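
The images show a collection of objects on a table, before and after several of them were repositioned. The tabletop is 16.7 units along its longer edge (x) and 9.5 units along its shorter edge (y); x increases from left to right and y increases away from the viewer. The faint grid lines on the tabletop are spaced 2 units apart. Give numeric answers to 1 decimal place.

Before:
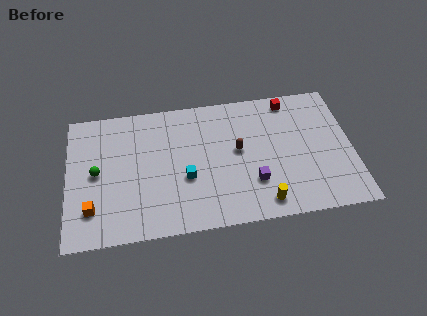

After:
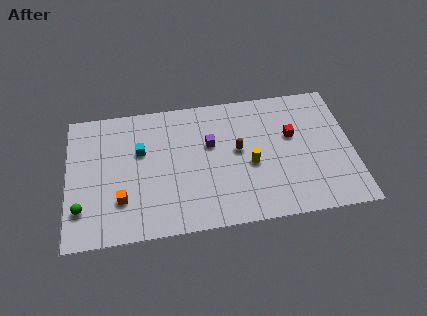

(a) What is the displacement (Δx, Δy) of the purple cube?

(-2.4, 3.1)

From the two frames, the purple cube sits at roughly (10.8, 2.8) before and (8.4, 5.9) after.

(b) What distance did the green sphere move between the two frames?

2.6

From (1.7, 4.8) to (0.8, 2.4), the green sphere covered √(0.9² + 2.4²) ≈ 2.6 units.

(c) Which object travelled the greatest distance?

the purple cube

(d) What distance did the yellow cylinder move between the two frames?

2.9

The yellow cylinder was near (11.3, 1.3) before and (10.7, 4.1) after, so it travelled √(0.6² + 2.8²) ≈ 2.9 units.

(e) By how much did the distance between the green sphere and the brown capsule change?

+1.3

Before: roughly 8.3 units apart; after: 9.6. That's 1.3 units further apart.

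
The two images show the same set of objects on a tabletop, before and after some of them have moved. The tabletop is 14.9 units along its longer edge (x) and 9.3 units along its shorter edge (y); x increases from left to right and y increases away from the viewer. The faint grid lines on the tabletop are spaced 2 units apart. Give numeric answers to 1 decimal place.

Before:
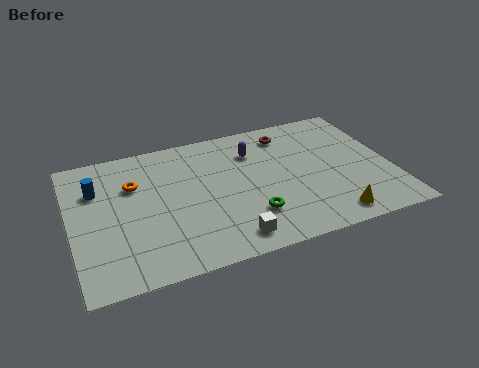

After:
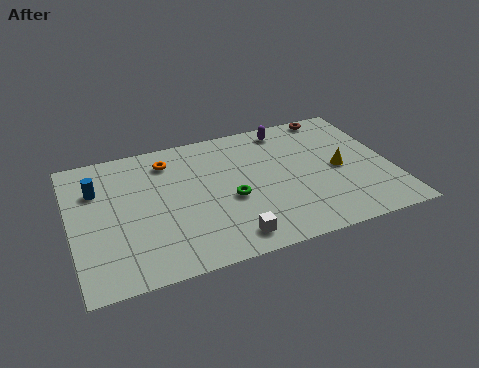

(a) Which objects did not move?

the blue cylinder and the white cube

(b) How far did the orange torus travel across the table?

2.1

From (3.0, 6.3) to (4.7, 7.5), the orange torus covered √(1.7² + 1.2²) ≈ 2.1 units.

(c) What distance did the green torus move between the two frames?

1.6

From (8.1, 2.5) to (7.3, 3.9), the green torus covered √(0.8² + 1.4²) ≈ 1.6 units.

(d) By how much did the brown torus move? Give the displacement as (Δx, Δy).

(2.3, 0.8)

From the two frames, the brown torus sits at roughly (10.4, 7.7) before and (12.7, 8.5) after.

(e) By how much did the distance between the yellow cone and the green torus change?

+1.4

They were about 3.8 units apart before and 5.2 after — 1.4 units further apart.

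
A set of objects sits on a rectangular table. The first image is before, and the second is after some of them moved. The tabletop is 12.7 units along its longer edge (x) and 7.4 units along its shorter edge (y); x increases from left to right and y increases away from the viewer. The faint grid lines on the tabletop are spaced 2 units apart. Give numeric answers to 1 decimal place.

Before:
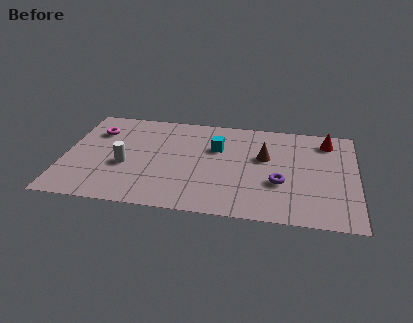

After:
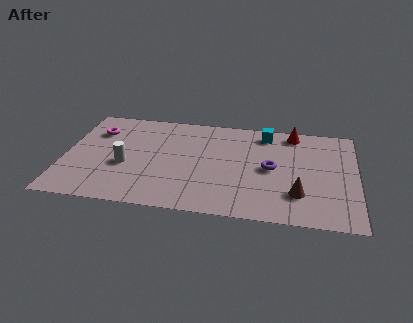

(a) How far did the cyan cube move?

2.5

The cyan cube was near (6.6, 4.9) before and (8.7, 6.3) after, so it travelled √(2.1² + 1.4²) ≈ 2.5 units.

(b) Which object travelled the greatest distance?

the brown cone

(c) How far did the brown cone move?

2.9

From (8.7, 4.5) to (10.2, 2.0), the brown cone covered √(1.5² + 2.5²) ≈ 2.9 units.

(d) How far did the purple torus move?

1.1

The purple torus moved from about (9.4, 2.7) to (9.0, 3.7), a distance of √(0.4² + 1.0²) ≈ 1.1.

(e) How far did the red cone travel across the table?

1.6

From (11.4, 6.1) to (9.9, 6.5), the red cone covered √(1.5² + 0.4²) ≈ 1.6 units.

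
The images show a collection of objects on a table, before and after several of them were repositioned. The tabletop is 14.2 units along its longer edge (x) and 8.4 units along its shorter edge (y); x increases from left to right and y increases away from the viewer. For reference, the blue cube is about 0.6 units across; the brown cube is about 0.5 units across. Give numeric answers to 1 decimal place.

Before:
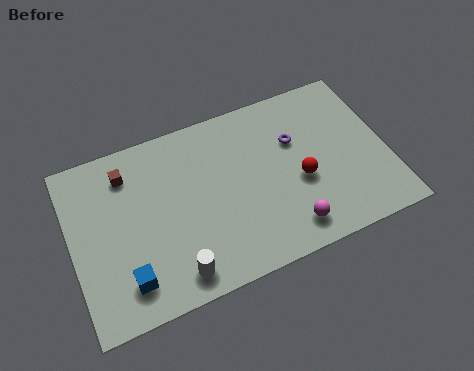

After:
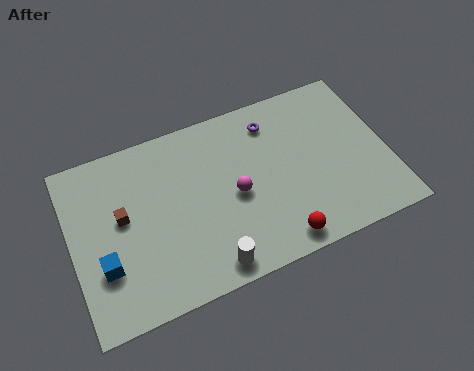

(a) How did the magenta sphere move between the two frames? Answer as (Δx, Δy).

(-2.1, 2.5)

The magenta sphere was at about (9.4, 1.4) and moved to about (7.3, 3.9).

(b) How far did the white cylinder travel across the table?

1.5

The white cylinder moved from about (4.3, 1.2) to (5.8, 1.0), a distance of √(1.5² + 0.2²) ≈ 1.5.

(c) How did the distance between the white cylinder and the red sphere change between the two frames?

-3.2

The distance was about 6.3 in the first image and 3.1 in the second, so they moved 3.2 units closer together.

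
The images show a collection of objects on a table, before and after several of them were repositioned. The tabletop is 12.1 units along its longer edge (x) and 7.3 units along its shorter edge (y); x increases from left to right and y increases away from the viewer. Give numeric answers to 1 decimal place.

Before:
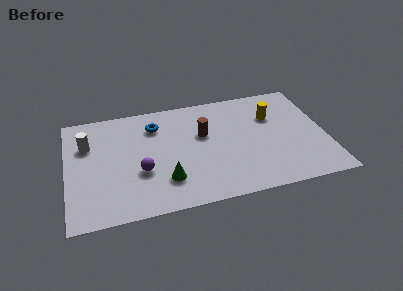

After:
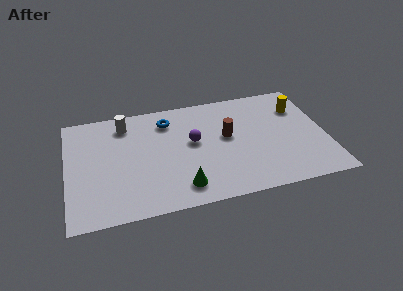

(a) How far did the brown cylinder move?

1.2

From (6.4, 4.5) to (7.5, 4.1), the brown cylinder covered √(1.1² + 0.4²) ≈ 1.2 units.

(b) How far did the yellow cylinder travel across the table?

1.3

The yellow cylinder moved from about (9.7, 5.0) to (11.0, 5.3), a distance of √(1.3² + 0.3²) ≈ 1.3.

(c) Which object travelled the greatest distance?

the purple sphere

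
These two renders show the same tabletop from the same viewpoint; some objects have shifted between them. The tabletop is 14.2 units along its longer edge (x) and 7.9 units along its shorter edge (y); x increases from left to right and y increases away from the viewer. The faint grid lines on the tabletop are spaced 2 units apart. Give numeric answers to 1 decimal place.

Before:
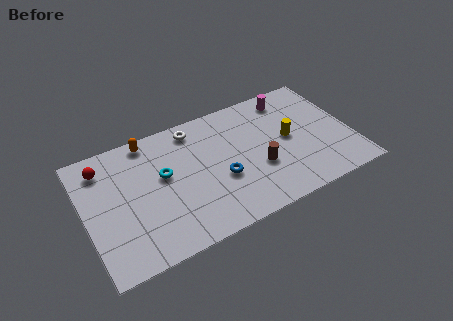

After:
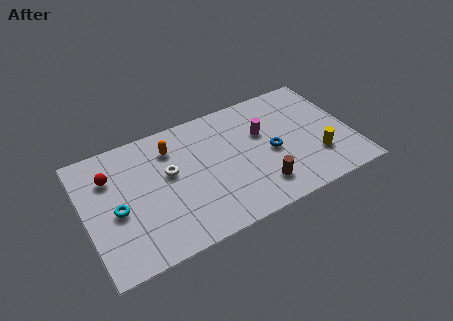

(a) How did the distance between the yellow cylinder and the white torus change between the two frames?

+2.5

They were about 5.5 units apart before and 8.0 after — 2.5 units further apart.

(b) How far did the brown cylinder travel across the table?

1.2

The brown cylinder moved from about (9.1, 2.9) to (9.0, 1.7), a distance of √(0.1² + 1.2²) ≈ 1.2.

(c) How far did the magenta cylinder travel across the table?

2.4

The magenta cylinder moved from about (11.3, 6.7) to (9.6, 5.0), a distance of √(1.7² + 1.7²) ≈ 2.4.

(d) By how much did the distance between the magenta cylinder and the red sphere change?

-2.0

Before: roughly 10.1 units apart; after: 8.1. That's 2.0 units closer together.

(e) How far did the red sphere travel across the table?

0.8

The red sphere was near (1.2, 6.4) before and (1.5, 5.7) after, so it travelled √(0.3² + 0.7²) ≈ 0.8 units.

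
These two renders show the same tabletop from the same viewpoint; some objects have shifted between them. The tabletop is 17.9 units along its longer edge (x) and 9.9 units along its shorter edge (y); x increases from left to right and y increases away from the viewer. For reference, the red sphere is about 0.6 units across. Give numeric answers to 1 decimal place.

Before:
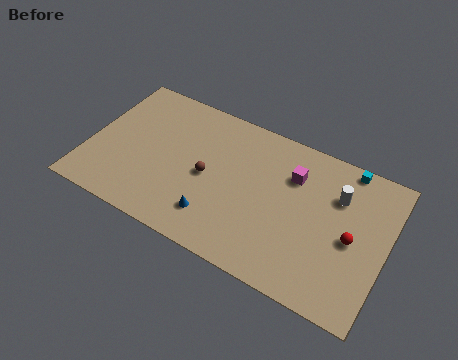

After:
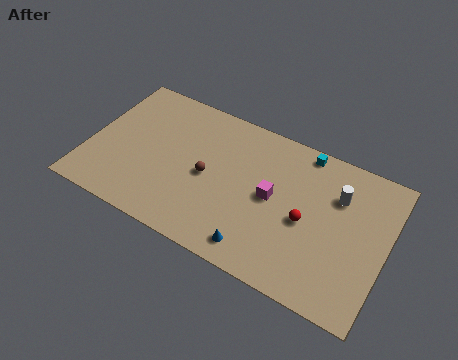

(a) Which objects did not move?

the brown sphere and the white cylinder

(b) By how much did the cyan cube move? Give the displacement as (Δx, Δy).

(-2.6, -0.1)

The cyan cube started near (15.1, 9.1) and ended near (12.5, 9.0).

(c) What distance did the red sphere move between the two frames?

2.7

From (15.9, 4.6) to (13.2, 4.5), the red sphere covered √(2.7² + 0.1²) ≈ 2.7 units.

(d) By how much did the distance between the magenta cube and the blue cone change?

-2.7

The distance was about 6.4 in the first image and 3.7 in the second, so they moved 2.7 units closer together.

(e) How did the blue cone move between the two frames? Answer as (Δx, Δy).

(2.7, -0.8)

The blue cone started near (8.0, 2.2) and ended near (10.7, 1.4).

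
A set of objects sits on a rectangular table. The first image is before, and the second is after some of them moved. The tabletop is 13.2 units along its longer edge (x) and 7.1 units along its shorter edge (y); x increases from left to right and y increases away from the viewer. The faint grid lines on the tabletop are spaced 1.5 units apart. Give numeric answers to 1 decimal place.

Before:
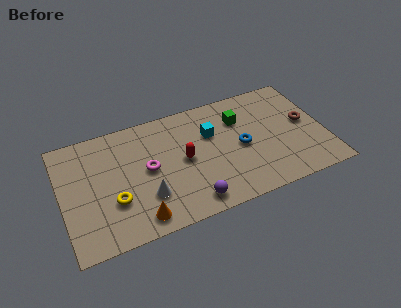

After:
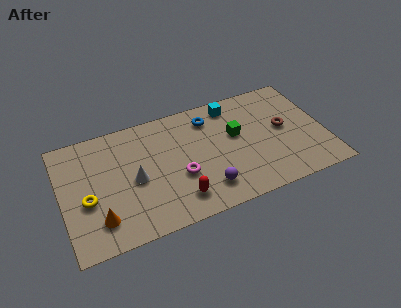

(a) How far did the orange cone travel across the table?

2.0

The orange cone moved from about (3.6, 1.0) to (1.7, 1.6), a distance of √(1.9² + 0.6²) ≈ 2.0.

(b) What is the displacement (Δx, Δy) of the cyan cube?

(1.2, 1.4)

The cyan cube started near (7.6, 4.7) and ended near (8.8, 6.1).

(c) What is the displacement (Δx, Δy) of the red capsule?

(-0.5, -2.2)

The red capsule was at about (6.1, 3.6) and moved to about (5.6, 1.4).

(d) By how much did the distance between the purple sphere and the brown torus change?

-1.9

Before: roughly 6.7 units apart; after: 4.8. That's 1.9 units closer together.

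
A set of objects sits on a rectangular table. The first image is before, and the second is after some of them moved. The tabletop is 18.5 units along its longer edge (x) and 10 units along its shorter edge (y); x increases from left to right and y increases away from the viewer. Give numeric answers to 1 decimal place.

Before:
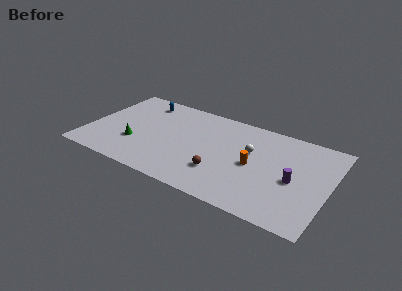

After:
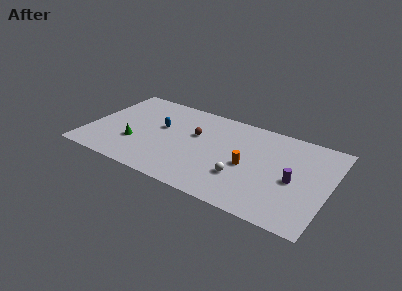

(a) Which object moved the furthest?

the brown sphere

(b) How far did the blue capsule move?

3.1

The blue capsule was near (3.6, 8.4) before and (5.4, 5.9) after, so it travelled √(1.8² + 2.5²) ≈ 3.1 units.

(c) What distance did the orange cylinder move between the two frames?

0.5

The orange cylinder was near (12.8, 4.8) before and (12.4, 4.5) after, so it travelled √(0.4² + 0.3²) ≈ 0.5 units.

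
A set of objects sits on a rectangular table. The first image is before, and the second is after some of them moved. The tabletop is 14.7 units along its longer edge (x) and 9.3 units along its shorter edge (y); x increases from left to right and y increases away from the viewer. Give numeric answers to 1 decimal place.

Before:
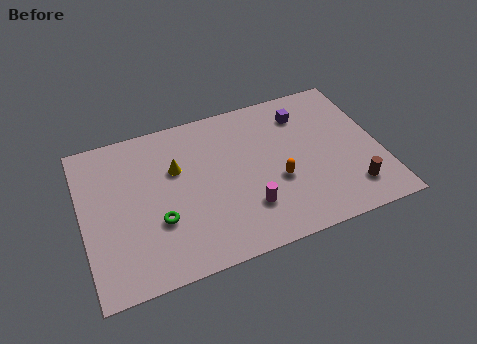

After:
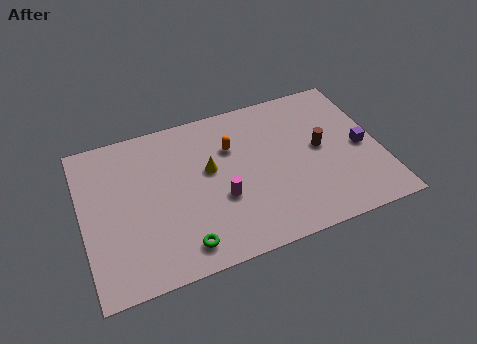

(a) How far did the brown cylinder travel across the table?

3.2

From (13.0, 1.9) to (11.8, 4.9), the brown cylinder covered √(1.2² + 3.0²) ≈ 3.2 units.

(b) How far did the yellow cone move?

1.7

From (4.7, 6.0) to (6.3, 5.4), the yellow cone covered √(1.6² + 0.6²) ≈ 1.7 units.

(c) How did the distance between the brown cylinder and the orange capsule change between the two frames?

+0.7

The distance was about 3.9 in the first image and 4.6 in the second, so they moved 0.7 units further apart.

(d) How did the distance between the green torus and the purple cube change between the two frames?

+1.0

The distance was about 8.6 in the first image and 9.6 in the second, so they moved 1.0 units further apart.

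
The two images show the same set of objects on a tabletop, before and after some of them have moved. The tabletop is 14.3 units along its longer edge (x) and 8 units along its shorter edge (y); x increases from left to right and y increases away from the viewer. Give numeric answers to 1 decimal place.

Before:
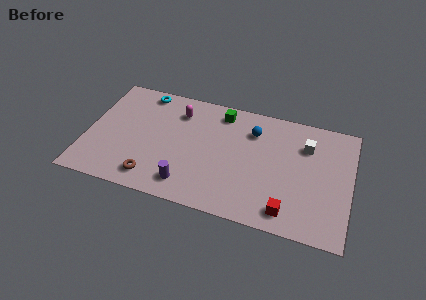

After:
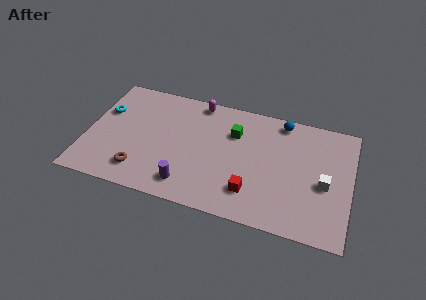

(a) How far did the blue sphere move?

1.9

The blue sphere moved from about (8.9, 6.0) to (10.4, 7.1), a distance of √(1.5² + 1.1²) ≈ 1.9.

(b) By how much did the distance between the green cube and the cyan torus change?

+2.8

Before: roughly 4.3 units apart; after: 7.1. That's 2.8 units further apart.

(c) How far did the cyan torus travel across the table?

2.8

The cyan torus moved from about (2.8, 7.1) to (0.8, 5.2), a distance of √(2.0² + 1.9²) ≈ 2.8.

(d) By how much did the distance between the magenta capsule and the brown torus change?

+1.2

The distance was about 5.0 in the first image and 6.2 in the second, so they moved 1.2 units further apart.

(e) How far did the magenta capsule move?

1.4

The magenta capsule was near (4.8, 6.2) before and (5.8, 7.2) after, so it travelled √(1.0² + 1.0²) ≈ 1.4 units.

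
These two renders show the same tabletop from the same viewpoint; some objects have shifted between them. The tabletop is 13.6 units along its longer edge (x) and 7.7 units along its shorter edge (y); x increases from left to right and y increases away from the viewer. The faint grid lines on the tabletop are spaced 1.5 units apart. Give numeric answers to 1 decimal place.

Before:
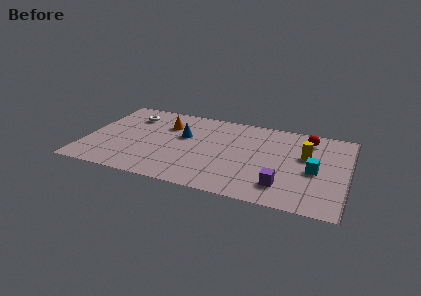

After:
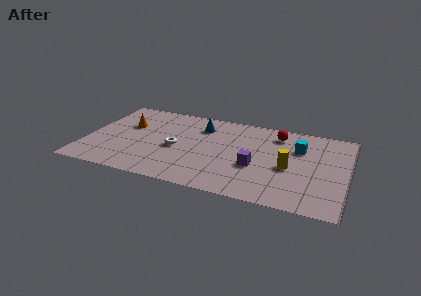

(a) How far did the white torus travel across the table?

3.5

From (2.1, 5.9) to (4.7, 3.5), the white torus covered √(2.6² + 2.4²) ≈ 3.5 units.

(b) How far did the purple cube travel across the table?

2.0

From (10.4, 1.7) to (8.9, 3.0), the purple cube covered √(1.5² + 1.3²) ≈ 2.0 units.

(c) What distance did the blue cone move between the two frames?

1.4

From (5.0, 4.7) to (5.8, 5.9), the blue cone covered √(0.8² + 1.2²) ≈ 1.4 units.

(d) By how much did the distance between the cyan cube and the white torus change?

-3.5

They were about 10.1 units apart before and 6.6 after — 3.5 units closer together.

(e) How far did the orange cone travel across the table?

2.1

From (4.0, 5.5) to (2.0, 4.9), the orange cone covered √(2.0² + 0.6²) ≈ 2.1 units.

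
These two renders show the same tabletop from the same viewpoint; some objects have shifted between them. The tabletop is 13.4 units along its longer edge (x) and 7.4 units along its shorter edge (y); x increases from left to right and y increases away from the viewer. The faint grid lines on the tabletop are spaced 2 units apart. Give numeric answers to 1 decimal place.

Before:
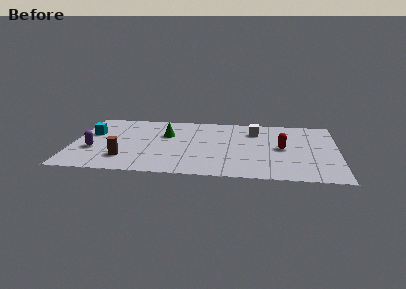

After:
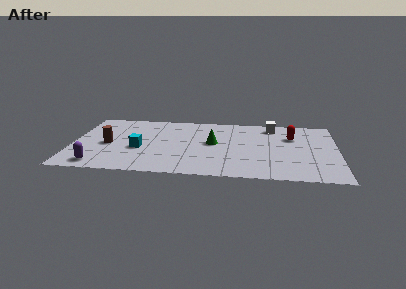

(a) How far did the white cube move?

1.1

From (9.2, 5.6) to (10.1, 6.3), the white cube covered √(0.9² + 0.7²) ≈ 1.1 units.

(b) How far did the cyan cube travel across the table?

3.0

The cyan cube moved from about (0.9, 4.6) to (3.4, 3.0), a distance of √(2.5² + 1.6²) ≈ 3.0.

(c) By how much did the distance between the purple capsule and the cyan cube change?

+0.9

Before: roughly 1.9 units apart; after: 2.8. That's 0.9 units further apart.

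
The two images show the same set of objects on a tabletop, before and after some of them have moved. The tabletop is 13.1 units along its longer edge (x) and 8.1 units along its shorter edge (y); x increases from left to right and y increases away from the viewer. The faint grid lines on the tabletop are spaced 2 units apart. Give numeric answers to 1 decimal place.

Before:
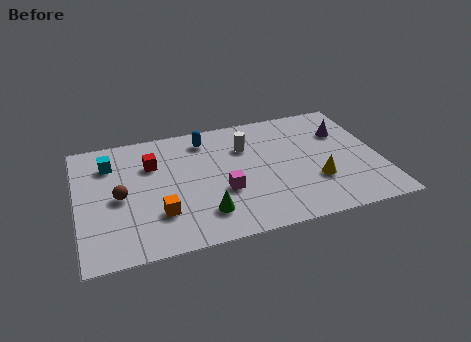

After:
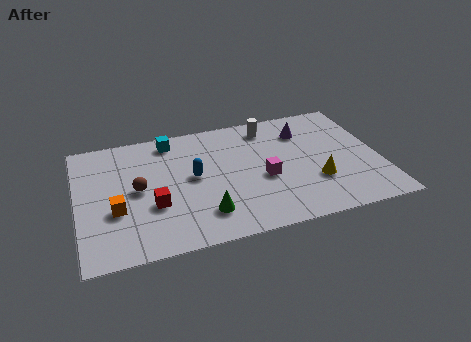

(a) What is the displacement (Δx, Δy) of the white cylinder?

(1.1, 1.1)

The white cylinder started near (7.4, 5.7) and ended near (8.5, 6.8).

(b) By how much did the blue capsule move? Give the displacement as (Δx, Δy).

(-0.7, -2.4)

The blue capsule started near (5.7, 6.7) and ended near (5.0, 4.3).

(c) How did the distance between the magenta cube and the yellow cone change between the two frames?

-1.7

The distance was about 4.0 in the first image and 2.3 in the second, so they moved 1.7 units closer together.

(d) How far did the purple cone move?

1.8

The purple cone moved from about (11.7, 5.6) to (10.0, 6.1), a distance of √(1.7² + 0.5²) ≈ 1.8.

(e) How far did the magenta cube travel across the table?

1.8

The magenta cube was near (6.2, 3.0) before and (8.0, 3.4) after, so it travelled √(1.8² + 0.4²) ≈ 1.8 units.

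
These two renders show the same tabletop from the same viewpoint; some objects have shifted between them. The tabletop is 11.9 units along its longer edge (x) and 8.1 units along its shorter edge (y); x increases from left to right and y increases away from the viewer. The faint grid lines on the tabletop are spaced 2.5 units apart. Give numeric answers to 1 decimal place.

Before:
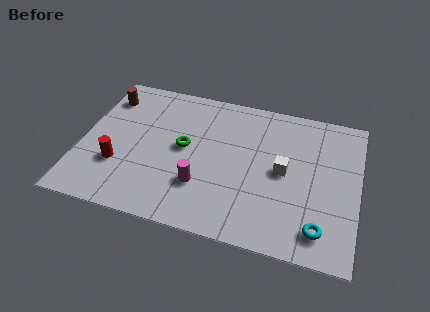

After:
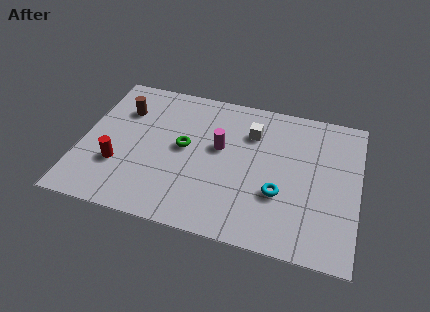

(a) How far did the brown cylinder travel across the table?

1.0

The brown cylinder moved from about (0.8, 6.4) to (1.6, 5.8), a distance of √(0.8² + 0.6²) ≈ 1.0.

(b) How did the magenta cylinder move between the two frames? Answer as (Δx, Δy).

(0.6, 2.3)

The magenta cylinder was at about (5.3, 2.4) and moved to about (5.9, 4.7).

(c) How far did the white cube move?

2.3

The white cube moved from about (8.7, 4.1) to (7.2, 5.9), a distance of √(1.5² + 1.8²) ≈ 2.3.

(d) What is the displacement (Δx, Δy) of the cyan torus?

(-1.8, 1.4)

The cyan torus was at about (10.4, 1.4) and moved to about (8.6, 2.8).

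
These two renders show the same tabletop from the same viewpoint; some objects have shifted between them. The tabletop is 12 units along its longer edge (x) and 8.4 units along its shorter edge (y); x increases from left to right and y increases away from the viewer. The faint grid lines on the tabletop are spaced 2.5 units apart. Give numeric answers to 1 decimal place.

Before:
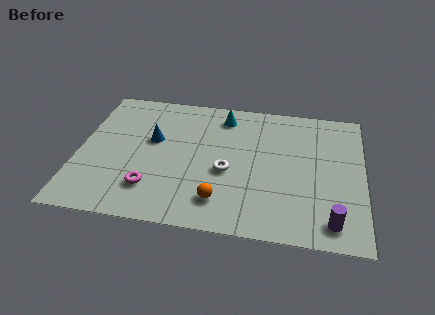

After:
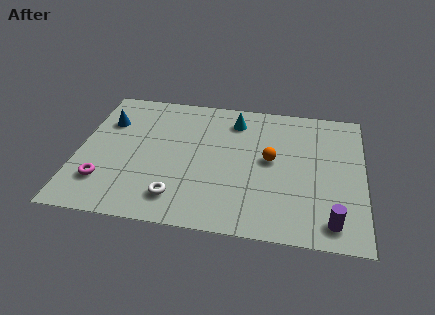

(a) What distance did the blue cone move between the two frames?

2.2

The blue cone was near (3.1, 5.0) before and (1.1, 5.9) after, so it travelled √(2.0² + 0.9²) ≈ 2.2 units.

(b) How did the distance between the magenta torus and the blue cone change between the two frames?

+0.8

The distance was about 3.0 in the first image and 3.8 in the second, so they moved 0.8 units further apart.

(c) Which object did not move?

the purple cylinder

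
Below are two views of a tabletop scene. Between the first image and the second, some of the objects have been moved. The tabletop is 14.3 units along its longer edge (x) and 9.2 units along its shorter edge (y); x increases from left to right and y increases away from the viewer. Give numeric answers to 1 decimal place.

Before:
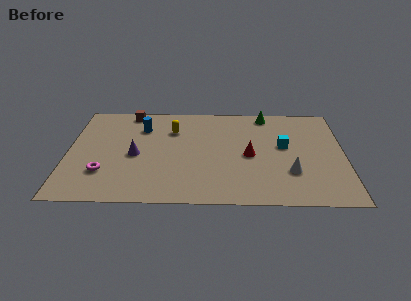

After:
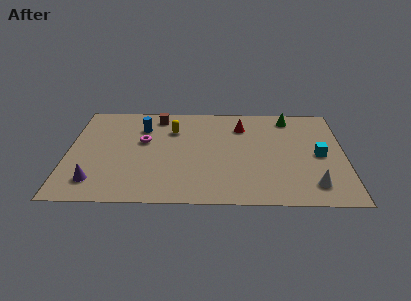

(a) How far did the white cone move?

1.6

The white cone was near (11.5, 2.8) before and (12.6, 1.7) after, so it travelled √(1.1² + 1.1²) ≈ 1.6 units.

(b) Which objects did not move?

the blue cylinder and the yellow capsule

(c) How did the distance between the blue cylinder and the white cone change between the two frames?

+1.5

Before: roughly 8.7 units apart; after: 10.2. That's 1.5 units further apart.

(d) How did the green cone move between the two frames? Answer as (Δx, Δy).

(1.2, -0.3)

The green cone was at about (10.3, 8.2) and moved to about (11.5, 7.9).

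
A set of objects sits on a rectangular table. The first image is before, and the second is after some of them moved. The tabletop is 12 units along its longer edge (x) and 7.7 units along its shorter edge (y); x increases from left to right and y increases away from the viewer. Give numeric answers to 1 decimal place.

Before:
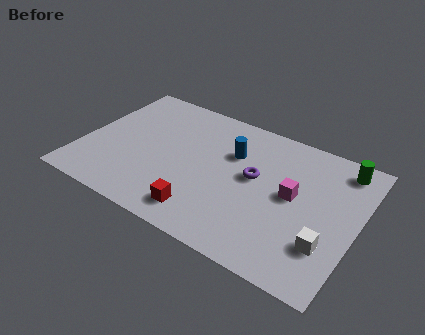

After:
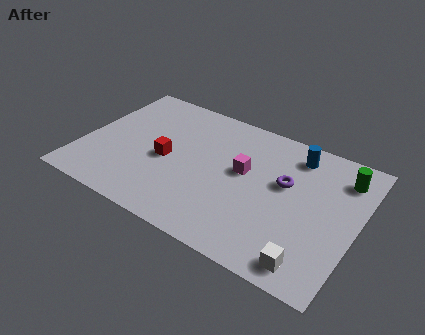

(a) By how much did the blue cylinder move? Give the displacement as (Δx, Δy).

(2.6, 1.2)

The blue cylinder was at about (6.4, 5.2) and moved to about (9.0, 6.4).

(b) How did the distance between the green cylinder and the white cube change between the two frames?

+0.7

The distance was about 4.4 in the first image and 5.1 in the second, so they moved 0.7 units further apart.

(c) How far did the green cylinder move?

0.5

The green cylinder moved from about (11.0, 6.6) to (11.1, 6.1), a distance of √(0.1² + 0.5²) ≈ 0.5.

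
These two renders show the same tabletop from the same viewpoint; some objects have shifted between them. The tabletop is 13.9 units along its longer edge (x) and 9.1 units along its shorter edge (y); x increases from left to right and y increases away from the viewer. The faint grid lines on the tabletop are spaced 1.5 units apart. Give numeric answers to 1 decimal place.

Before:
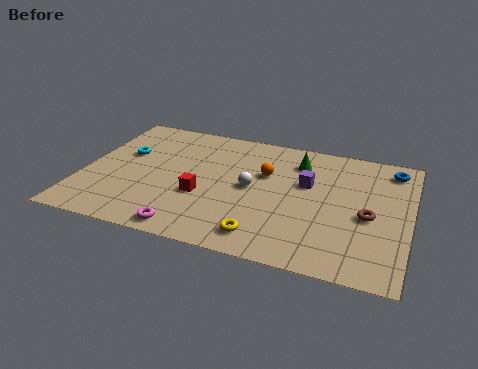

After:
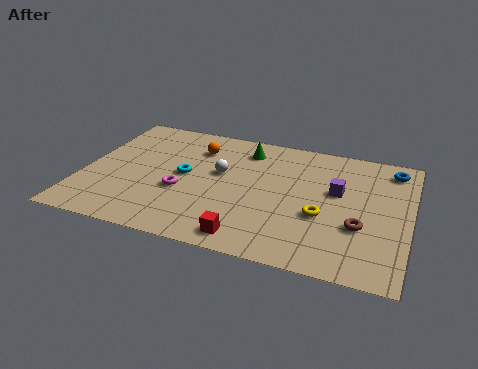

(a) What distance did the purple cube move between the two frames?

1.3

The purple cube was near (9.5, 5.6) before and (10.8, 5.4) after, so it travelled √(1.3² + 0.2²) ≈ 1.3 units.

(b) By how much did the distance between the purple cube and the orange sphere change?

+4.6

Before: roughly 1.8 units apart; after: 6.4. That's 4.6 units further apart.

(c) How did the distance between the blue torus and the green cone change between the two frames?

+2.3

Before: roughly 4.0 units apart; after: 6.3. That's 2.3 units further apart.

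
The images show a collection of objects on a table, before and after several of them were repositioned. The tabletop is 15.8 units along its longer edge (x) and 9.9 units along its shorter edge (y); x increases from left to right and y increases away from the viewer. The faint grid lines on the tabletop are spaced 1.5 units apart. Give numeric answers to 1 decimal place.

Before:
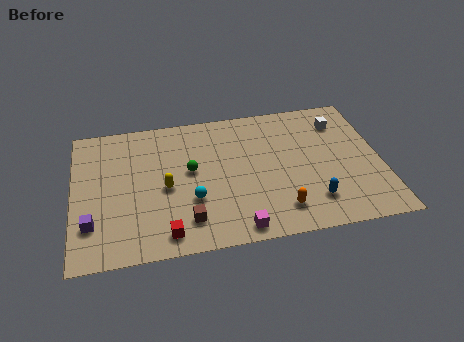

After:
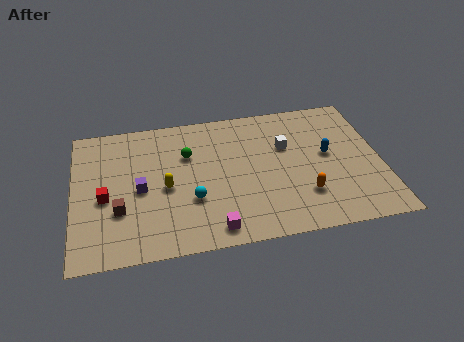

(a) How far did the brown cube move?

3.6

The brown cube moved from about (5.7, 2.0) to (2.3, 3.3), a distance of √(3.4² + 1.3²) ≈ 3.6.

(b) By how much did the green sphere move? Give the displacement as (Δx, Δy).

(-0.1, 1.2)

The green sphere was at about (6.0, 5.5) and moved to about (5.9, 6.7).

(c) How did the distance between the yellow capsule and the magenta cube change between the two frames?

-0.9

Before: roughly 4.9 units apart; after: 4.0. That's 0.9 units closer together.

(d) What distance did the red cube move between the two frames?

4.2

The red cube moved from about (4.6, 1.3) to (1.6, 4.3), a distance of √(3.0² + 3.0²) ≈ 4.2.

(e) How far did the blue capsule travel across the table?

3.4

The blue capsule was near (12.1, 2.2) before and (13.1, 5.4) after, so it travelled √(1.0² + 3.2²) ≈ 3.4 units.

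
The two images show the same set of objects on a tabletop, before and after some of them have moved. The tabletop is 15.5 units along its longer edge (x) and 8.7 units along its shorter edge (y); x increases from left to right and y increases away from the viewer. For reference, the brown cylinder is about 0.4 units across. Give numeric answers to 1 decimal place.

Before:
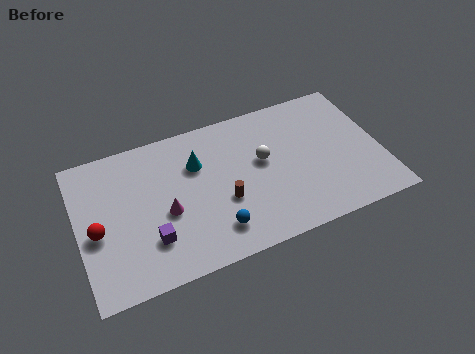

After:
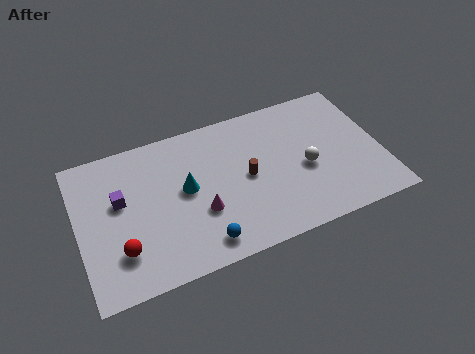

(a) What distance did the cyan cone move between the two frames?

1.5

The cyan cone moved from about (6.2, 6.0) to (5.5, 4.7), a distance of √(0.7² + 1.3²) ≈ 1.5.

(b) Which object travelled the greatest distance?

the purple cube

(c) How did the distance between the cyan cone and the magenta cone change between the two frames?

-1.2

They were about 2.9 units apart before and 1.7 after — 1.2 units closer together.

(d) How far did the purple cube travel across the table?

3.1

The purple cube was near (3.5, 2.4) before and (2.2, 5.2) after, so it travelled √(1.3² + 2.8²) ≈ 3.1 units.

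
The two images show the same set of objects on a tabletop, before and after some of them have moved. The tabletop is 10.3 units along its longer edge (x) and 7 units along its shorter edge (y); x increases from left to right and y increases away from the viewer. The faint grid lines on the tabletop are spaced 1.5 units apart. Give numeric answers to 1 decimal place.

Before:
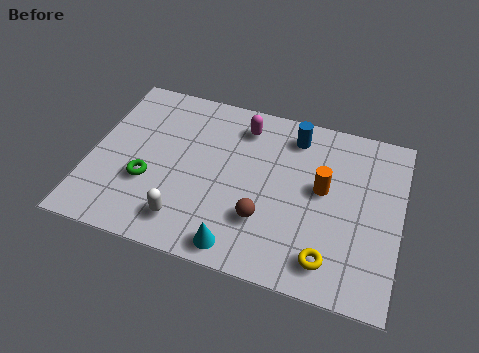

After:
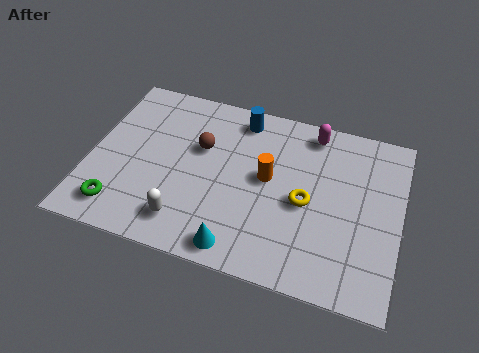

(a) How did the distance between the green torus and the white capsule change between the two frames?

+0.4

The distance was about 1.8 in the first image and 2.2 in the second, so they moved 0.4 units further apart.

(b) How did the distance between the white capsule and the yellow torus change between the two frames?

-0.5

They were about 4.7 units apart before and 4.2 after — 0.5 units closer together.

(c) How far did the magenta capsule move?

2.3

From (4.9, 5.7) to (7.2, 6.1), the magenta capsule covered √(2.3² + 0.4²) ≈ 2.3 units.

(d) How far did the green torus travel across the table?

1.5

The green torus was near (2.0, 2.5) before and (1.2, 1.2) after, so it travelled √(0.8² + 1.3²) ≈ 1.5 units.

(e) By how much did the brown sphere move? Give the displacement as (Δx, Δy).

(-2.3, 2.3)

The brown sphere started near (5.9, 2.1) and ended near (3.6, 4.4).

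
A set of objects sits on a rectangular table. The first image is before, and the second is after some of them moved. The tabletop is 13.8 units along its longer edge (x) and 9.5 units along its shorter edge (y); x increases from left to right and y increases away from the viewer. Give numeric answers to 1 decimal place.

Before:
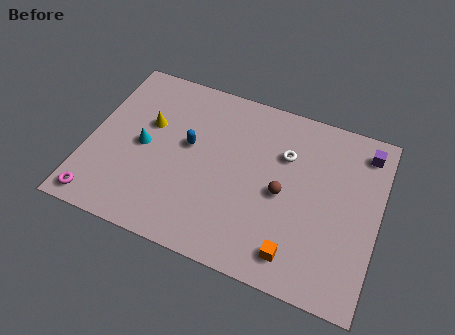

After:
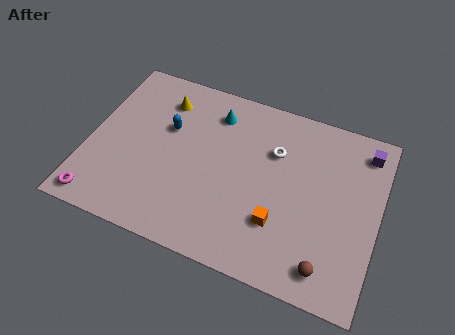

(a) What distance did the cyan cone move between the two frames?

4.3

The cyan cone moved from about (2.6, 4.6) to (5.7, 7.6), a distance of √(3.1² + 3.0²) ≈ 4.3.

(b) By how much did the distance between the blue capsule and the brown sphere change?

+4.6

They were about 4.7 units apart before and 9.3 after — 4.6 units further apart.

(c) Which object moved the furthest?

the cyan cone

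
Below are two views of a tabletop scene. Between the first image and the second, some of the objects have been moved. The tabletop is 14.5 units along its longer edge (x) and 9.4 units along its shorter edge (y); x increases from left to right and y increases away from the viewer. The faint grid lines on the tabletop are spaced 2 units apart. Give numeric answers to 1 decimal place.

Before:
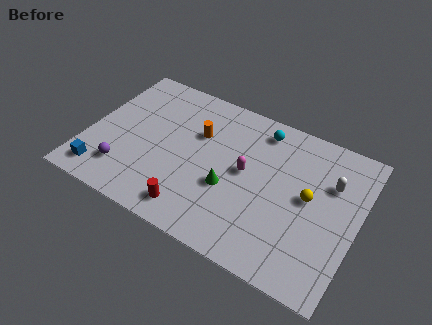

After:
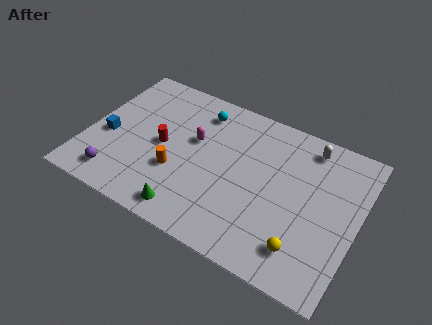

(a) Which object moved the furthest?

the red cylinder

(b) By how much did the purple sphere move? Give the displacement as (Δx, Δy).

(-0.3, -0.6)

The purple sphere started near (2.3, 2.1) and ended near (2.0, 1.5).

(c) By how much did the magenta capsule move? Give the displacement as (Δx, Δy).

(-2.9, 0.7)

The magenta capsule was at about (8.5, 5.0) and moved to about (5.6, 5.7).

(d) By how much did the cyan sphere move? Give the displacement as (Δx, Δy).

(-3.3, -0.3)

From the two frames, the cyan sphere sits at roughly (8.9, 8.0) before and (5.6, 7.7) after.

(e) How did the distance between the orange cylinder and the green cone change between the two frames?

-1.0

Before: roughly 3.3 units apart; after: 2.3. That's 1.0 units closer together.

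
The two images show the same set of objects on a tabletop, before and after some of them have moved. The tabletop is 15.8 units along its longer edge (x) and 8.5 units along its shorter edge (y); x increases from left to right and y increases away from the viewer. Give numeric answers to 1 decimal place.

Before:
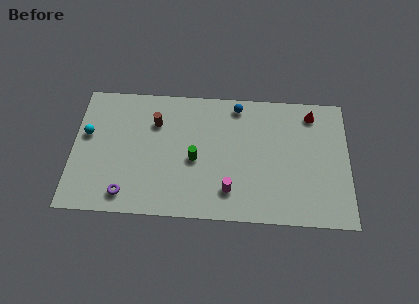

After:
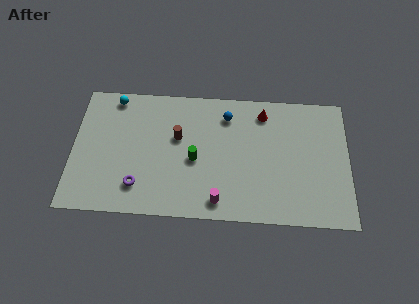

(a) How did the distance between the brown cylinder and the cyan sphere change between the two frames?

+0.4

Before: roughly 4.0 units apart; after: 4.4. That's 0.4 units further apart.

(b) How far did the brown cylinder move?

1.6

The brown cylinder moved from about (4.7, 6.1) to (6.0, 5.2), a distance of √(1.3² + 0.9²) ≈ 1.6.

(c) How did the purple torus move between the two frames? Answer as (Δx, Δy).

(0.7, 0.6)

The purple torus was at about (3.1, 1.3) and moved to about (3.8, 1.9).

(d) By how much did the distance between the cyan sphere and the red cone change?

-4.5

Before: roughly 13.1 units apart; after: 8.6. That's 4.5 units closer together.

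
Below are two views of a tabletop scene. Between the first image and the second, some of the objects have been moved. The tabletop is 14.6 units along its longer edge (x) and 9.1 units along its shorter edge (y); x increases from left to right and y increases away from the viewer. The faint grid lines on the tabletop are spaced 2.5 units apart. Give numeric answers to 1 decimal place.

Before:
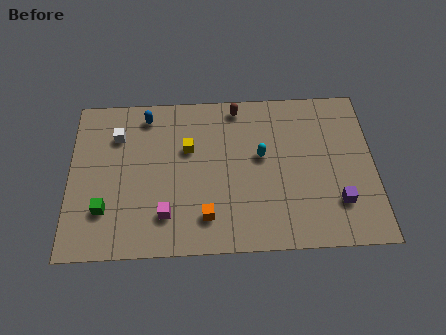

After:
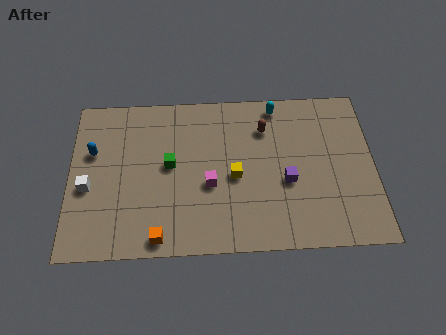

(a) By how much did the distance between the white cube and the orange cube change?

-1.9

They were about 6.4 units apart before and 4.5 after — 1.9 units closer together.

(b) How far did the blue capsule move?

3.3

The blue capsule moved from about (3.7, 7.8) to (1.1, 5.8), a distance of √(2.6² + 2.0²) ≈ 3.3.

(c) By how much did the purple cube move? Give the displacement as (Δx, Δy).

(-2.4, 1.3)

The purple cube was at about (12.8, 2.4) and moved to about (10.4, 3.7).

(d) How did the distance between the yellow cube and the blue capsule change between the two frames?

+4.2

Before: roughly 2.8 units apart; after: 7.0. That's 4.2 units further apart.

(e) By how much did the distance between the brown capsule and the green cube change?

-3.5

The distance was about 8.5 in the first image and 5.0 in the second, so they moved 3.5 units closer together.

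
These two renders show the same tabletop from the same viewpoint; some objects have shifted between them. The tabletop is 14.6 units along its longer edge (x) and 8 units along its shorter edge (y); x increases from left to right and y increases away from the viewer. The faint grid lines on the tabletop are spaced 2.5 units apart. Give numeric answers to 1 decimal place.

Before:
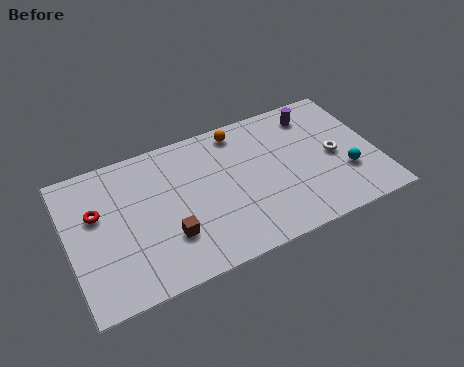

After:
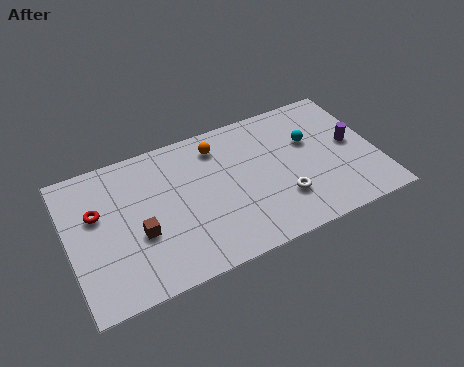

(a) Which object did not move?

the red torus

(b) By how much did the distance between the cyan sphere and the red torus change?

-1.6

Before: roughly 11.8 units apart; after: 10.2. That's 1.6 units closer together.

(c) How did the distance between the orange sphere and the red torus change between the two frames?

-1.2

They were about 7.3 units apart before and 6.1 after — 1.2 units closer together.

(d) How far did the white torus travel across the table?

3.1

The white torus was near (12.6, 3.8) before and (9.9, 2.3) after, so it travelled √(2.7² + 1.5²) ≈ 3.1 units.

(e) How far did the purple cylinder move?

2.8

From (12.0, 6.6) to (13.5, 4.2), the purple cylinder covered √(1.5² + 2.4²) ≈ 2.8 units.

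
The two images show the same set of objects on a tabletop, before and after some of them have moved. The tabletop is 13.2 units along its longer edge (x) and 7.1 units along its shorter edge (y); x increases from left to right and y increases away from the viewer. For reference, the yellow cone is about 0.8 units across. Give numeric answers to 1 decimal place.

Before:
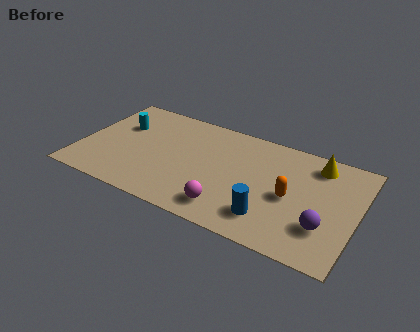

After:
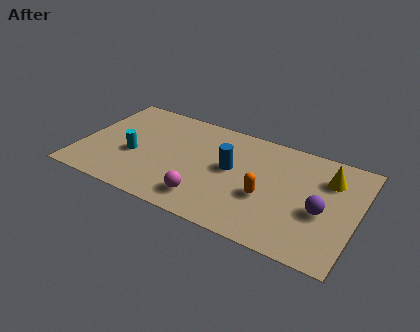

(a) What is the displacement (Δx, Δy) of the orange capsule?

(-1.1, -0.5)

The orange capsule was at about (10.1, 3.3) and moved to about (9.0, 2.8).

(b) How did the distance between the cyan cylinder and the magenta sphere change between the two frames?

-2.6

The distance was about 6.6 in the first image and 4.0 in the second, so they moved 2.6 units closer together.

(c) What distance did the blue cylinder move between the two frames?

3.1

The blue cylinder moved from about (9.3, 1.6) to (7.2, 3.9), a distance of √(2.1² + 2.3²) ≈ 3.1.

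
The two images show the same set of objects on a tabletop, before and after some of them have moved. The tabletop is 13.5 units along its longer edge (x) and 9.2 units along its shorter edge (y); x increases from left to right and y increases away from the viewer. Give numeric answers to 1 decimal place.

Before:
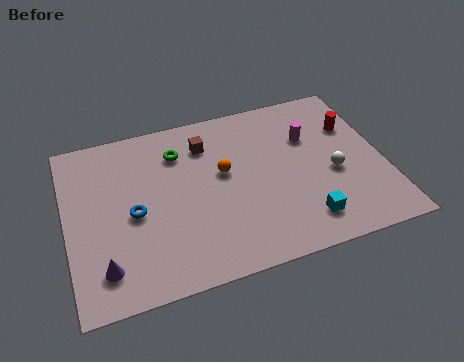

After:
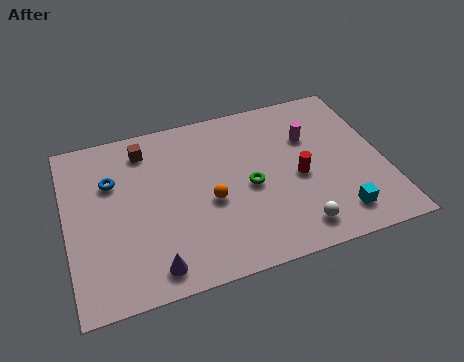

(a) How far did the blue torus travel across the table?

2.2

The blue torus was near (2.8, 4.2) before and (2.0, 6.2) after, so it travelled √(0.8² + 2.0²) ≈ 2.2 units.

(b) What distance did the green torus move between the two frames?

4.0

The green torus was near (4.9, 7.0) before and (7.7, 4.2) after, so it travelled √(2.8² + 2.8²) ≈ 4.0 units.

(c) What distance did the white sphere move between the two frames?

3.1

The white sphere was near (11.3, 3.9) before and (9.4, 1.4) after, so it travelled √(1.9² + 2.5²) ≈ 3.1 units.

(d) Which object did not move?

the magenta cylinder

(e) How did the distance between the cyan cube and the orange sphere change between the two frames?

+0.9

Before: roughly 4.8 units apart; after: 5.7. That's 0.9 units further apart.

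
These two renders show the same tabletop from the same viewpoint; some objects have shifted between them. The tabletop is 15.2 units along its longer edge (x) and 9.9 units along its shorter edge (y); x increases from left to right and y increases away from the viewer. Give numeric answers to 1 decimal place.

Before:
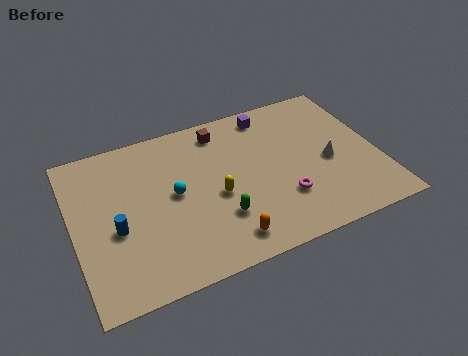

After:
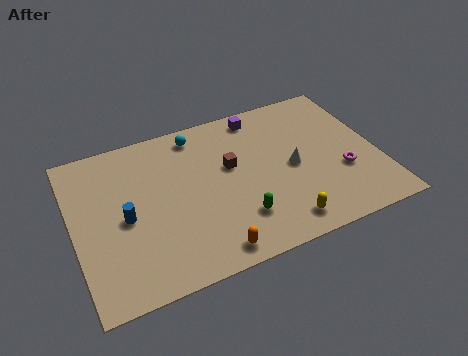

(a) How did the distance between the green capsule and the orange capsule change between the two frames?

+0.7

They were about 1.4 units apart before and 2.1 after — 0.7 units further apart.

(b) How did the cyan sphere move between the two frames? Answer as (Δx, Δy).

(1.5, 3.4)

From the two frames, the cyan sphere sits at roughly (5.0, 5.2) before and (6.5, 8.6) after.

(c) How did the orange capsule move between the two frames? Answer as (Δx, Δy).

(-0.8, -0.4)

The orange capsule started near (7.1, 1.5) and ended near (6.3, 1.1).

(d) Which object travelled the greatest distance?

the yellow capsule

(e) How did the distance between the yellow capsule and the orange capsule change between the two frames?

+0.8

The distance was about 2.8 in the first image and 3.6 in the second, so they moved 0.8 units further apart.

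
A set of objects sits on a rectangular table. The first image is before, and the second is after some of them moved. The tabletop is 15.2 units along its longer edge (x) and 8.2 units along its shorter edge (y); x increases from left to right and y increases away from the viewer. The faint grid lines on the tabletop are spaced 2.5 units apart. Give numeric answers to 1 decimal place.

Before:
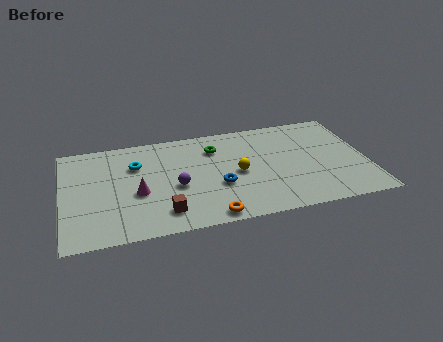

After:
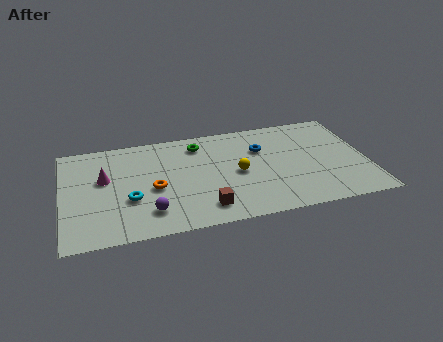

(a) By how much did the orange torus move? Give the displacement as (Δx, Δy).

(-2.6, 2.8)

The orange torus was at about (7.1, 0.8) and moved to about (4.5, 3.6).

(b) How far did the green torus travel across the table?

0.9

The green torus moved from about (7.7, 6.2) to (6.9, 6.7), a distance of √(0.8² + 0.5²) ≈ 0.9.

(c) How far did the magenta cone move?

2.2

The magenta cone was near (3.7, 3.4) before and (2.1, 4.9) after, so it travelled √(1.6² + 1.5²) ≈ 2.2 units.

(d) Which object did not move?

the yellow sphere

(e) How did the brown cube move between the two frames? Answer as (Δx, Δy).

(2.0, -0.1)

The brown cube started near (4.9, 1.6) and ended near (6.9, 1.5).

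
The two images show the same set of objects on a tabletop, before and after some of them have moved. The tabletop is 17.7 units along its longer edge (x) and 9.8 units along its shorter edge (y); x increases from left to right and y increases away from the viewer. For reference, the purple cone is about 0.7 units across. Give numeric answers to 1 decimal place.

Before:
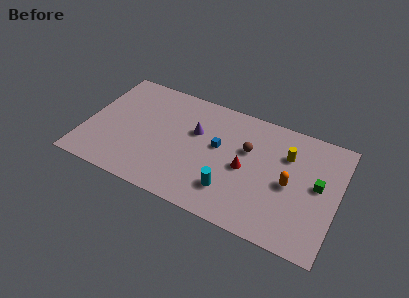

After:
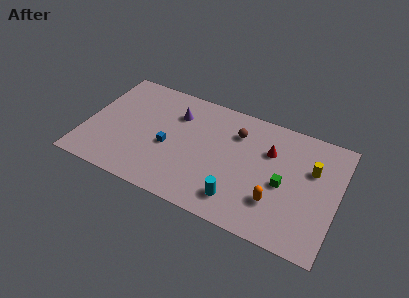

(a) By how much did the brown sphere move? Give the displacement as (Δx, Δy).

(-0.9, 1.1)

The brown sphere started near (11.3, 6.2) and ended near (10.4, 7.3).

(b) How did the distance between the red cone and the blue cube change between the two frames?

+5.1

The distance was about 2.2 in the first image and 7.3 in the second, so they moved 5.1 units further apart.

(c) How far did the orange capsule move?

2.0

The orange capsule was near (14.4, 4.6) before and (13.6, 2.8) after, so it travelled √(0.8² + 1.8²) ≈ 2.0 units.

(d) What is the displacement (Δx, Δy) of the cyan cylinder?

(0.6, -0.5)

From the two frames, the cyan cylinder sits at roughly (10.5, 2.4) before and (11.1, 1.9) after.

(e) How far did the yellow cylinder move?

1.9

The yellow cylinder moved from about (14.0, 6.9) to (15.8, 6.4), a distance of √(1.8² + 0.5²) ≈ 1.9.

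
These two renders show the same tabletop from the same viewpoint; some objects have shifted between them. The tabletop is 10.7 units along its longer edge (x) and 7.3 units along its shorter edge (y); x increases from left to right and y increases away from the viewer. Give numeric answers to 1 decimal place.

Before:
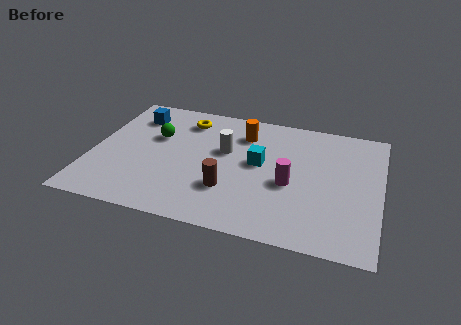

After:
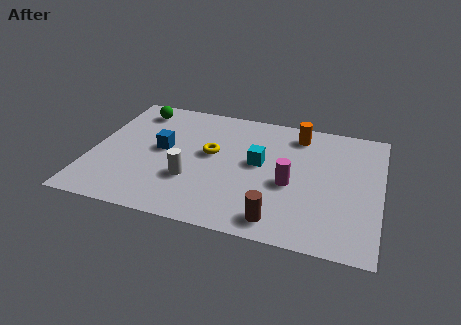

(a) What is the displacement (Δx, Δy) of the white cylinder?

(-1.1, -2.0)

The white cylinder was at about (4.9, 4.4) and moved to about (3.8, 2.4).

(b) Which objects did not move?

the magenta cylinder and the cyan cube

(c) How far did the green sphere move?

1.7

The green sphere moved from about (2.3, 4.6) to (1.4, 6.1), a distance of √(0.9² + 1.5²) ≈ 1.7.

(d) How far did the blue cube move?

2.2

The blue cube moved from about (1.4, 5.7) to (2.6, 3.9), a distance of √(1.2² + 1.8²) ≈ 2.2.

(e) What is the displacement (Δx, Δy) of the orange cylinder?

(2.0, 0.5)

The orange cylinder started near (5.5, 5.6) and ended near (7.5, 6.1).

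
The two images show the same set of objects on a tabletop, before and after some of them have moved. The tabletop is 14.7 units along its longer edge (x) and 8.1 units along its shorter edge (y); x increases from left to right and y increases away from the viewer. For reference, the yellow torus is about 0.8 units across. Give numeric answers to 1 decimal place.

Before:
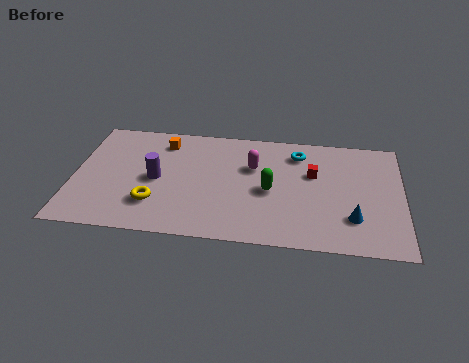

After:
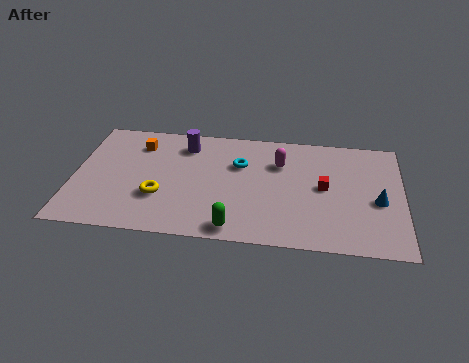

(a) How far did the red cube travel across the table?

1.0

From (10.7, 5.1) to (11.2, 4.2), the red cube covered √(0.5² + 0.9²) ≈ 1.0 units.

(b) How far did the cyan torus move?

2.8

The cyan torus moved from about (10.0, 6.5) to (7.4, 5.4), a distance of √(2.6² + 1.1²) ≈ 2.8.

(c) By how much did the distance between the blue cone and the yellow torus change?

+0.9

They were about 8.8 units apart before and 9.7 after — 0.9 units further apart.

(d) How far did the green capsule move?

3.2

From (8.8, 3.7) to (7.3, 0.9), the green capsule covered √(1.5² + 2.8²) ≈ 3.2 units.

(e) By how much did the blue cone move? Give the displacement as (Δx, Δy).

(1.1, 1.3)

The blue cone was at about (12.5, 2.2) and moved to about (13.6, 3.5).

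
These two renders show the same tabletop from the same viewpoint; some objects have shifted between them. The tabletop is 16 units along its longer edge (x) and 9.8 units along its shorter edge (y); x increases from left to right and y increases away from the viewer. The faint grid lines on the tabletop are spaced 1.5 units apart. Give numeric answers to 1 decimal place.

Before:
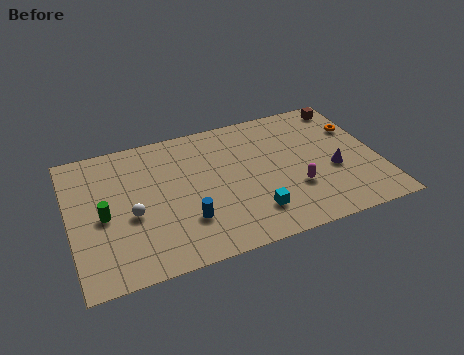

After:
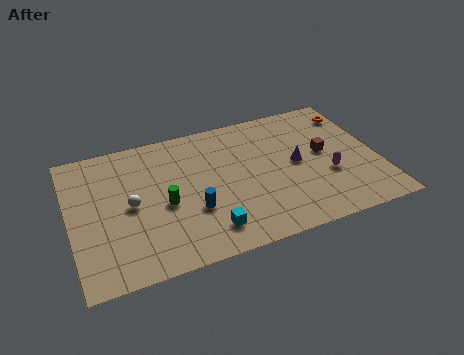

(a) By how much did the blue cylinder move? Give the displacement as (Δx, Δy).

(0.4, 0.6)

The blue cylinder was at about (5.8, 2.8) and moved to about (6.2, 3.4).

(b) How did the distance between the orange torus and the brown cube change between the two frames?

+1.3

They were about 1.9 units apart before and 3.2 after — 1.3 units further apart.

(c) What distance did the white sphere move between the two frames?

0.7

The white sphere was near (3.1, 4.1) before and (3.1, 4.8) after, so it travelled √(0.0² + 0.7²) ≈ 0.7 units.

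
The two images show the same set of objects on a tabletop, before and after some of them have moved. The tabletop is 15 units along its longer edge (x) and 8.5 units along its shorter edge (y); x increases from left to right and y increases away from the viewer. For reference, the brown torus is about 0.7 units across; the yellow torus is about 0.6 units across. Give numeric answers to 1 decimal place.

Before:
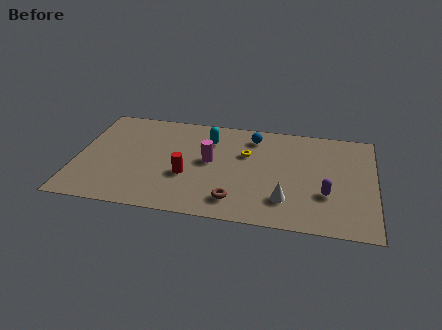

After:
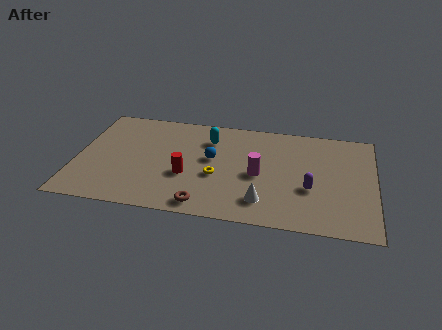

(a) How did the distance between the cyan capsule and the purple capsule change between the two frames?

-0.8

They were about 6.9 units apart before and 6.1 after — 0.8 units closer together.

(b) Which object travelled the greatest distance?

the blue sphere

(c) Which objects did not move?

the cyan capsule and the red cylinder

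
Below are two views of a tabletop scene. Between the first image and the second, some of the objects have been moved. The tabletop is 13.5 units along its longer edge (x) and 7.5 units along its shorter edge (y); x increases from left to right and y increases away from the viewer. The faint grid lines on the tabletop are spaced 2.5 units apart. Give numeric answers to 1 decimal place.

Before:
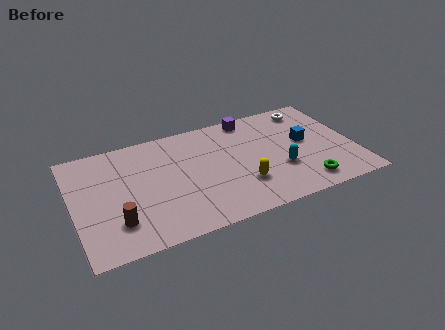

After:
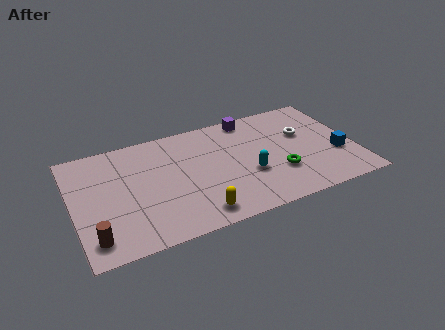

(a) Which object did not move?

the purple cube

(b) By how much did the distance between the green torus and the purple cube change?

-1.5

They were about 5.9 units apart before and 4.4 after — 1.5 units closer together.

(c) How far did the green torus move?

1.6

The green torus was near (10.8, 1.2) before and (9.7, 2.4) after, so it travelled √(1.1² + 1.2²) ≈ 1.6 units.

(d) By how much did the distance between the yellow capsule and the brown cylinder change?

-1.2

The distance was about 6.0 in the first image and 4.8 in the second, so they moved 1.2 units closer together.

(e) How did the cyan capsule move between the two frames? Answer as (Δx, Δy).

(-1.5, 0.2)

The cyan capsule started near (9.8, 2.6) and ended near (8.3, 2.8).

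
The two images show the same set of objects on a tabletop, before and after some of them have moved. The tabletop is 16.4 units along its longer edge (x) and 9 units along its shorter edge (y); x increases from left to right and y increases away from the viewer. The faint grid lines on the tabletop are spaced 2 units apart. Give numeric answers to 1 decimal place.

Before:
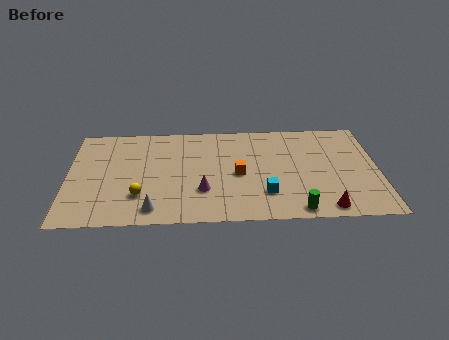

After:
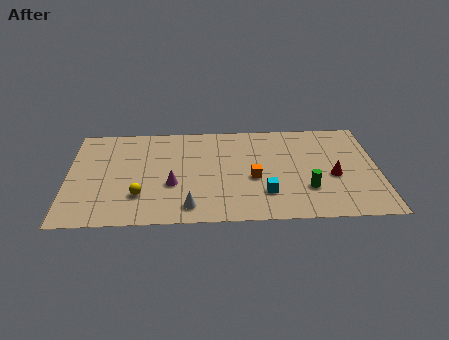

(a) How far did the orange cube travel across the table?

0.9

The orange cube was near (9.0, 4.2) before and (9.8, 3.8) after, so it travelled √(0.8² + 0.4²) ≈ 0.9 units.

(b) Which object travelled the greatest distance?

the red cone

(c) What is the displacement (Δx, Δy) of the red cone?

(0.5, 2.8)

The red cone was at about (13.5, 1.0) and moved to about (14.0, 3.8).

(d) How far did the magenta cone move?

1.7

The magenta cone was near (7.1, 2.8) before and (5.5, 3.4) after, so it travelled √(1.6² + 0.6²) ≈ 1.7 units.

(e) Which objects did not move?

the yellow sphere and the cyan cube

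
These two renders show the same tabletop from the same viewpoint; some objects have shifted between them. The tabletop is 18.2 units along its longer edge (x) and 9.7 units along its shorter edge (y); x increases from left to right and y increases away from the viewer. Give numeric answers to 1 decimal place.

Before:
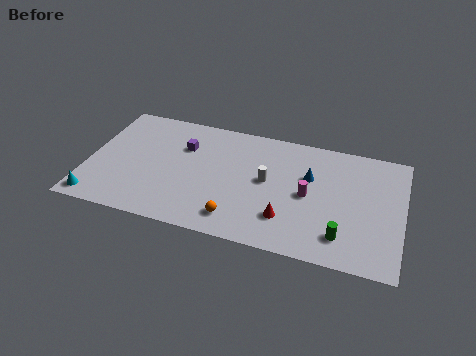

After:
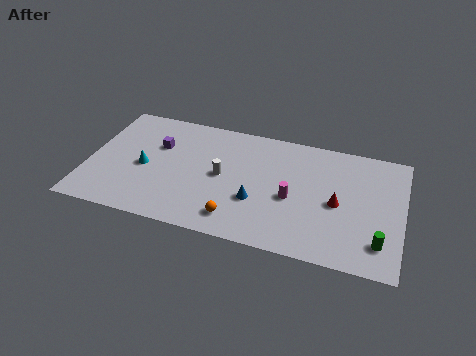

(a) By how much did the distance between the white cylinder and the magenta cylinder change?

+1.7

They were about 2.5 units apart before and 4.2 after — 1.7 units further apart.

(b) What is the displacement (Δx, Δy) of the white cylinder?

(-2.6, -0.3)

The white cylinder started near (10.4, 5.2) and ended near (7.8, 4.9).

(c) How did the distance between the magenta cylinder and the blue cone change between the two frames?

+0.7

They were about 1.5 units apart before and 2.2 after — 0.7 units further apart.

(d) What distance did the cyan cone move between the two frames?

4.1

The cyan cone moved from about (0.8, 1.1) to (3.3, 4.4), a distance of √(2.5² + 3.3²) ≈ 4.1.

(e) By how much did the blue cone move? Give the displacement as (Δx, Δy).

(-2.9, -2.8)

The blue cone started near (12.8, 6.2) and ended near (9.9, 3.4).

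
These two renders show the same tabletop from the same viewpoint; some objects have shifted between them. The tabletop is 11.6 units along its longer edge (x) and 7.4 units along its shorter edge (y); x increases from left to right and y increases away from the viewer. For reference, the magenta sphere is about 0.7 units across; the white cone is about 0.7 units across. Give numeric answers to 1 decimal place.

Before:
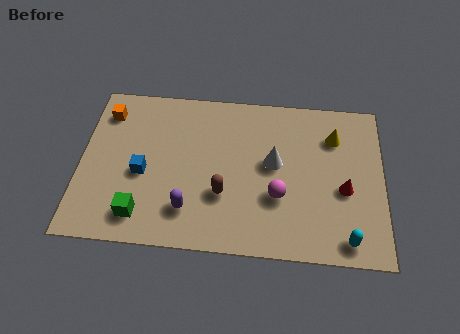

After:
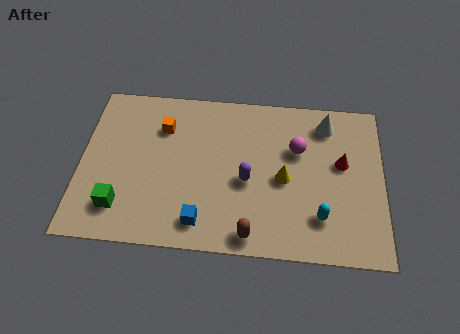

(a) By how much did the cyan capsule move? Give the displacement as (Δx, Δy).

(-1.0, 0.9)

The cyan capsule started near (10.2, 0.9) and ended near (9.2, 1.8).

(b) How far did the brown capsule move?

2.0

The brown capsule was near (5.5, 2.5) before and (6.6, 0.8) after, so it travelled √(1.1² + 1.7²) ≈ 2.0 units.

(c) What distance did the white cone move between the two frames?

2.8

The white cone moved from about (7.4, 4.1) to (9.4, 6.1), a distance of √(2.0² + 2.0²) ≈ 2.8.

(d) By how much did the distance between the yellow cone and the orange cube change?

-3.7

They were about 8.8 units apart before and 5.1 after — 3.7 units closer together.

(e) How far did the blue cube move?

3.0

The blue cube moved from about (2.4, 3.2) to (4.7, 1.2), a distance of √(2.3² + 2.0²) ≈ 3.0.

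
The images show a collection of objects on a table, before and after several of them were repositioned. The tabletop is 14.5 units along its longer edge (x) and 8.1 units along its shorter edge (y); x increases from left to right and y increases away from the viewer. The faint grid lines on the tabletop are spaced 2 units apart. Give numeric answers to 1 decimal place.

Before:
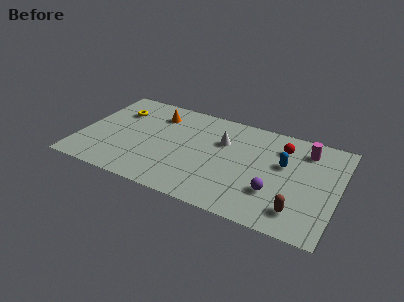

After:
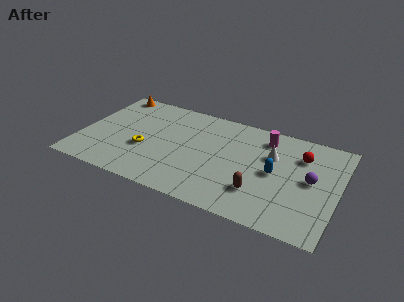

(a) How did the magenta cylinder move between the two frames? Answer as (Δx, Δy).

(-2.3, 0.1)

From the two frames, the magenta cylinder sits at roughly (12.5, 6.5) before and (10.2, 6.6) after.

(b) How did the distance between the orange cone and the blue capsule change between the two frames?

+2.8

They were about 7.5 units apart before and 10.3 after — 2.8 units further apart.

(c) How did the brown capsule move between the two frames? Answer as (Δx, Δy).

(-2.2, 0.6)

The brown capsule started near (12.5, 1.6) and ended near (10.3, 2.2).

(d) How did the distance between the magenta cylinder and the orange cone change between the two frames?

+0.5

Before: roughly 8.5 units apart; after: 9.0. That's 0.5 units further apart.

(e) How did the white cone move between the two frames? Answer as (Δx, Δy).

(2.8, -0.1)

From the two frames, the white cone sits at roughly (7.9, 5.4) before and (10.7, 5.3) after.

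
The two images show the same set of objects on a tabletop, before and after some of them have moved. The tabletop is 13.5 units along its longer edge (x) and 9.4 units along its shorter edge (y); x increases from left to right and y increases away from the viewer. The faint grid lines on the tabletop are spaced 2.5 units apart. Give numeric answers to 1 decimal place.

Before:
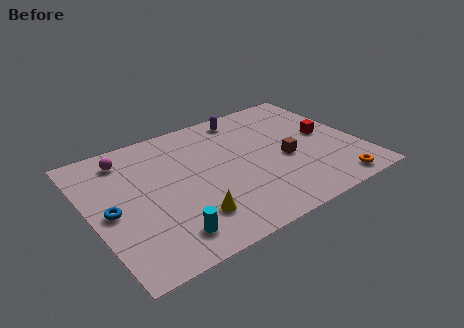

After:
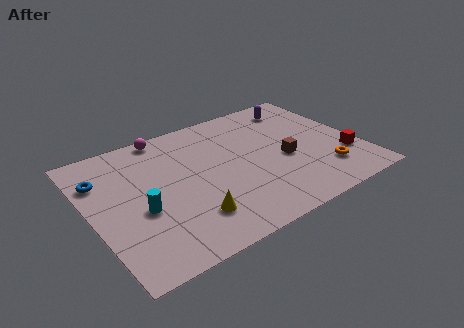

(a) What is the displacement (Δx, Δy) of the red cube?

(0.6, -2.1)

The red cube was at about (12.0, 4.9) and moved to about (12.6, 2.8).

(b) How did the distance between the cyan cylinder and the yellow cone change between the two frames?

+1.3

They were about 1.4 units apart before and 2.7 after — 1.3 units further apart.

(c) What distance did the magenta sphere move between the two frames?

2.2

The magenta sphere moved from about (2.2, 7.8) to (4.3, 8.6), a distance of √(2.1² + 0.8²) ≈ 2.2.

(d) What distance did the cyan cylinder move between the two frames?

2.4

From (3.2, 1.6) to (2.3, 3.8), the cyan cylinder covered √(0.9² + 2.2²) ≈ 2.4 units.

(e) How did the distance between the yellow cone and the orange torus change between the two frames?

-0.3

The distance was about 7.2 in the first image and 6.9 in the second, so they moved 0.3 units closer together.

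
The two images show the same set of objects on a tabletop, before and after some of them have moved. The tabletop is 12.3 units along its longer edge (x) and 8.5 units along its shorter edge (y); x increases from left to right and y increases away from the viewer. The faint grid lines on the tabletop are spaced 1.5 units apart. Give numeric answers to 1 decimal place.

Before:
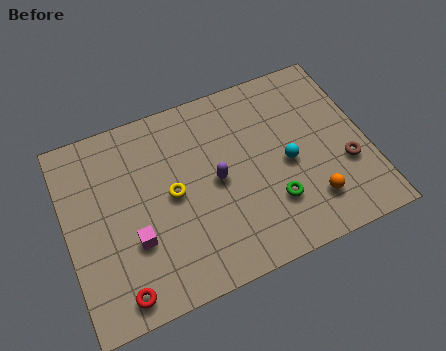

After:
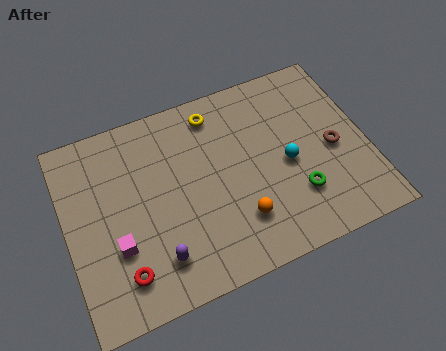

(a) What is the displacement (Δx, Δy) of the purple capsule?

(-2.7, -2.4)

The purple capsule started near (6.1, 4.2) and ended near (3.4, 1.8).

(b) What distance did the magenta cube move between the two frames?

0.7

The magenta cube moved from about (2.6, 2.9) to (1.9, 2.9), a distance of √(0.7² + 0.0²) ≈ 0.7.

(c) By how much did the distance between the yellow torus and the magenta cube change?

+4.0

They were about 2.2 units apart before and 6.2 after — 4.0 units further apart.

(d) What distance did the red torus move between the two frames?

0.7

The red torus moved from about (1.8, 1.0) to (2.0, 1.7), a distance of √(0.2² + 0.7²) ≈ 0.7.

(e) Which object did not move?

the cyan sphere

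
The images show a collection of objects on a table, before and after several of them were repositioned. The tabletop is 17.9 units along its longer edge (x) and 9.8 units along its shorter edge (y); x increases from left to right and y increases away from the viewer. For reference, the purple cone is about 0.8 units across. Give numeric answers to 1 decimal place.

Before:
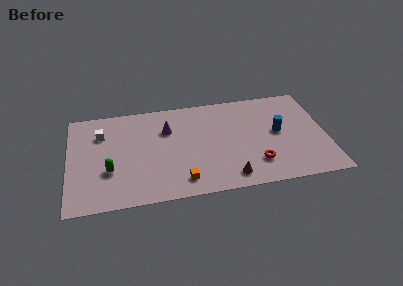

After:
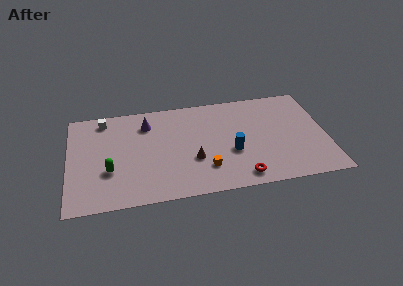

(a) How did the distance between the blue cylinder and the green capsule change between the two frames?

-3.4

They were about 11.9 units apart before and 8.5 after — 3.4 units closer together.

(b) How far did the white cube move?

1.4

The white cube moved from about (2.3, 7.1) to (2.5, 8.5), a distance of √(0.2² + 1.4²) ≈ 1.4.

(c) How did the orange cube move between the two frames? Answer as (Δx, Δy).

(1.7, 0.9)

From the two frames, the orange cube sits at roughly (7.7, 1.6) before and (9.4, 2.5) after.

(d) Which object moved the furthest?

the blue cylinder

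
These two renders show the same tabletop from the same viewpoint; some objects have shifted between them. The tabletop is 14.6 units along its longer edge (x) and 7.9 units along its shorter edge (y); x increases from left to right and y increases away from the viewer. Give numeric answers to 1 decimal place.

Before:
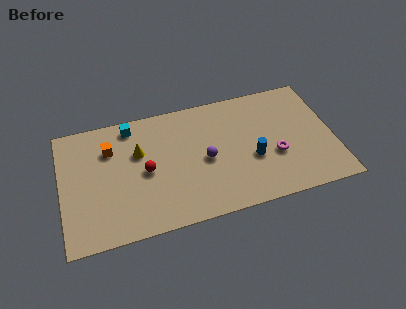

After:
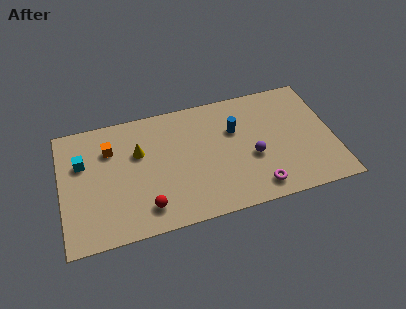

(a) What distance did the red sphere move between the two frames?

2.3

The red sphere was near (4.5, 3.8) before and (4.4, 1.5) after, so it travelled √(0.1² + 2.3²) ≈ 2.3 units.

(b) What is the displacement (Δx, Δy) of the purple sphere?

(2.5, -0.5)

The purple sphere was at about (7.7, 3.7) and moved to about (10.2, 3.2).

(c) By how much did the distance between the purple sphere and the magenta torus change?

-1.8

Before: roughly 3.8 units apart; after: 2.0. That's 1.8 units closer together.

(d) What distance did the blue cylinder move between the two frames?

2.2

The blue cylinder was near (10.2, 3.1) before and (9.4, 5.2) after, so it travelled √(0.8² + 2.1²) ≈ 2.2 units.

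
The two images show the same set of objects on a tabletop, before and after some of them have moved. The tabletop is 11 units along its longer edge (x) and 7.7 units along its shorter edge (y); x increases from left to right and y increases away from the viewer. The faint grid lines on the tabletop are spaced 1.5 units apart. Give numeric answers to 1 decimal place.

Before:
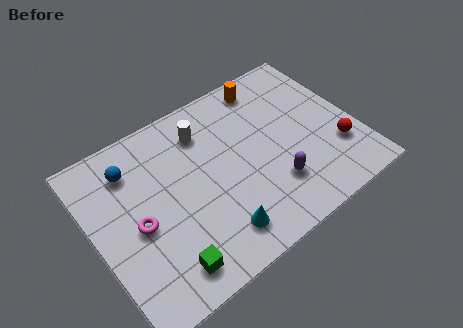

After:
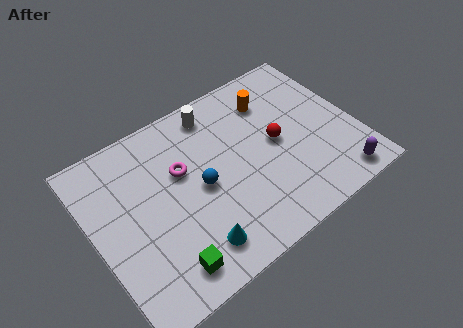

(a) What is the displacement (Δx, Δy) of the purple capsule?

(2.5, -1.2)

From the two frames, the purple capsule sits at roughly (7.2, 2.1) before and (9.7, 0.9) after.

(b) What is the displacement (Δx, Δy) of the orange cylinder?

(0.0, -0.8)

From the two frames, the orange cylinder sits at roughly (7.9, 6.7) before and (7.9, 5.9) after.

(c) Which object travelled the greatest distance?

the blue sphere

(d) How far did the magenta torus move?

2.5

The magenta torus moved from about (1.7, 3.5) to (3.8, 4.8), a distance of √(2.1² + 1.3²) ≈ 2.5.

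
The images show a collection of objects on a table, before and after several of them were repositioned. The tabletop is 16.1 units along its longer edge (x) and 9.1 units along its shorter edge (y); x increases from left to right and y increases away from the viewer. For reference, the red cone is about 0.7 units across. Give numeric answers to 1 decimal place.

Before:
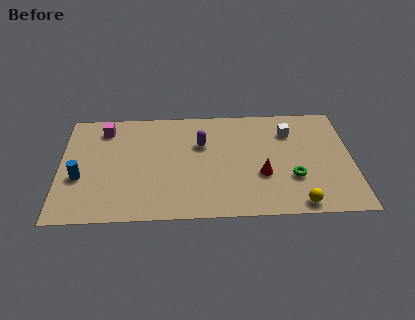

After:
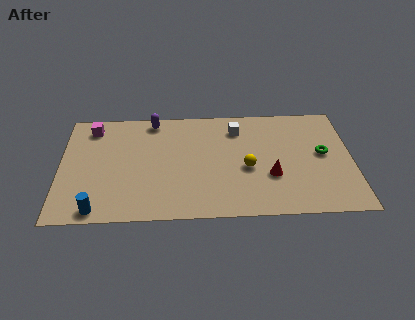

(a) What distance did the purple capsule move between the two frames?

3.4

The purple capsule moved from about (7.8, 6.0) to (5.1, 8.1), a distance of √(2.7² + 2.1²) ≈ 3.4.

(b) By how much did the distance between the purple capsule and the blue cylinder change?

+0.6

The distance was about 7.2 in the first image and 7.8 in the second, so they moved 0.6 units further apart.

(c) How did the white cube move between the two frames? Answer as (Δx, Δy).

(-2.9, 0.4)

The white cube started near (12.7, 6.8) and ended near (9.8, 7.2).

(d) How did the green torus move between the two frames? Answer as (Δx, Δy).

(1.7, 1.9)

The green torus was at about (12.8, 3.0) and moved to about (14.5, 4.9).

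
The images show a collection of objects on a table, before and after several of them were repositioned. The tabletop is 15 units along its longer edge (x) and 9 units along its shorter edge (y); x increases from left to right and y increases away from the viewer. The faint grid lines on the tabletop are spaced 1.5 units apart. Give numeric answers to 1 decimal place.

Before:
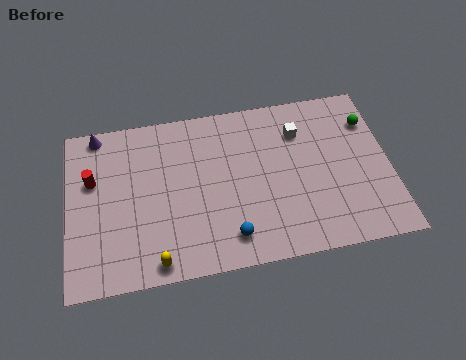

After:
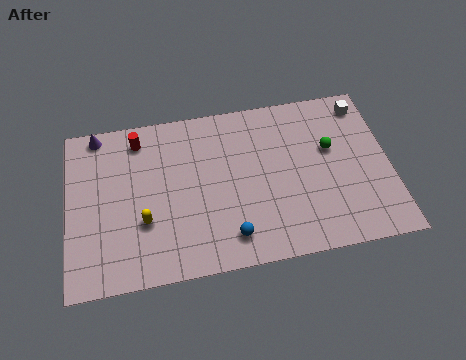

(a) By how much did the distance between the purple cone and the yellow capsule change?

-2.2

They were about 7.7 units apart before and 5.5 after — 2.2 units closer together.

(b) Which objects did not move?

the purple cone and the blue sphere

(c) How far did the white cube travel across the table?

3.3

From (10.9, 6.7) to (14.0, 7.7), the white cube covered √(3.1² + 1.0²) ≈ 3.3 units.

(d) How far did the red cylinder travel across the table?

2.9

The red cylinder moved from about (1.2, 5.7) to (3.4, 7.6), a distance of √(2.2² + 1.9²) ≈ 2.9.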